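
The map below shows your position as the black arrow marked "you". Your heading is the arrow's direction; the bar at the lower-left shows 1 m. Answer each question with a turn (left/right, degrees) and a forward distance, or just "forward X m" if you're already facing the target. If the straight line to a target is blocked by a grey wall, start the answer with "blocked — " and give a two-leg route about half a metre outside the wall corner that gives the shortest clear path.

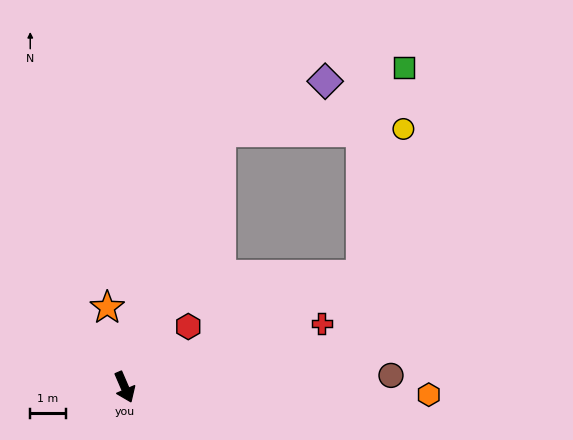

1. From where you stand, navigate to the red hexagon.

turn left 110°, forward 2.5 m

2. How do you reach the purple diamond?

blocked — turn left 136°, forward 7.6 m, then turn right 44°, forward 3.2 m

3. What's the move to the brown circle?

turn left 69°, forward 7.5 m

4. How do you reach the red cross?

turn left 85°, forward 5.8 m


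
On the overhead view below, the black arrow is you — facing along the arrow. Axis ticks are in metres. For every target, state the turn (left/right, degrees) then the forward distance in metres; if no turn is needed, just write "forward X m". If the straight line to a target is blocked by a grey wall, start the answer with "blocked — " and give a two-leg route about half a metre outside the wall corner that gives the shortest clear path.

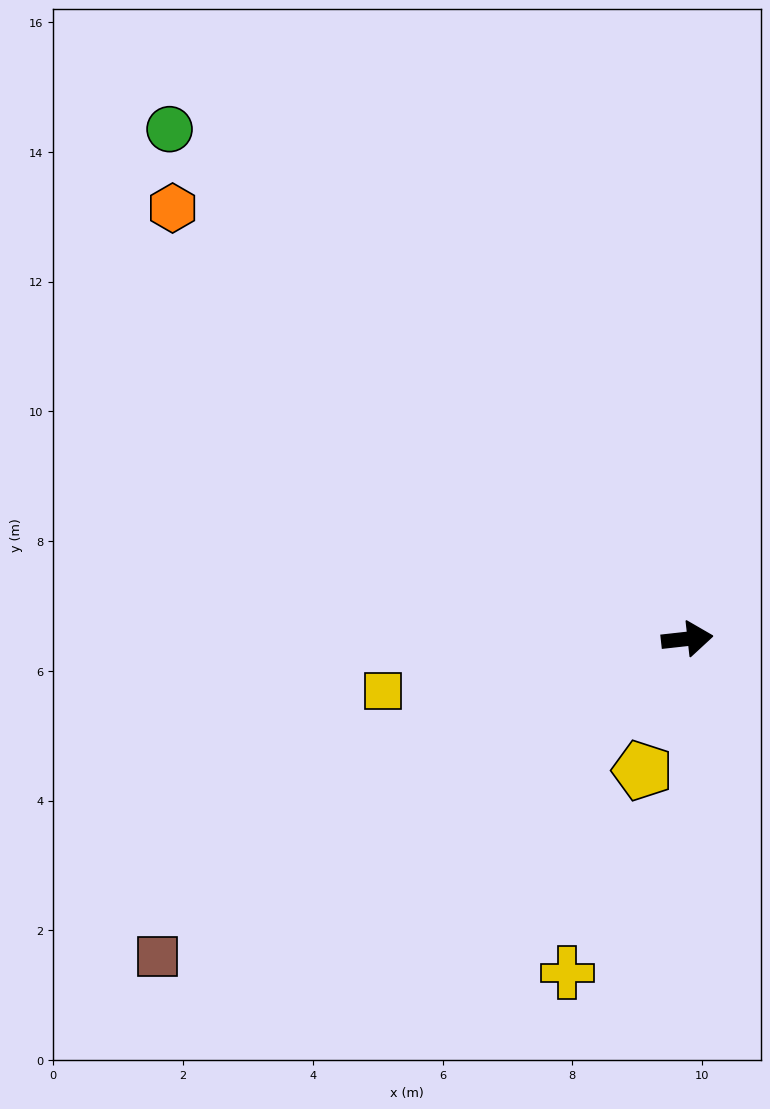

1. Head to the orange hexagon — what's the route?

turn left 134°, forward 10.3 m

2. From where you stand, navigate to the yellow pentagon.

turn right 115°, forward 2.1 m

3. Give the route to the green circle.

turn left 129°, forward 11.2 m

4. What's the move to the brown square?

turn right 155°, forward 9.5 m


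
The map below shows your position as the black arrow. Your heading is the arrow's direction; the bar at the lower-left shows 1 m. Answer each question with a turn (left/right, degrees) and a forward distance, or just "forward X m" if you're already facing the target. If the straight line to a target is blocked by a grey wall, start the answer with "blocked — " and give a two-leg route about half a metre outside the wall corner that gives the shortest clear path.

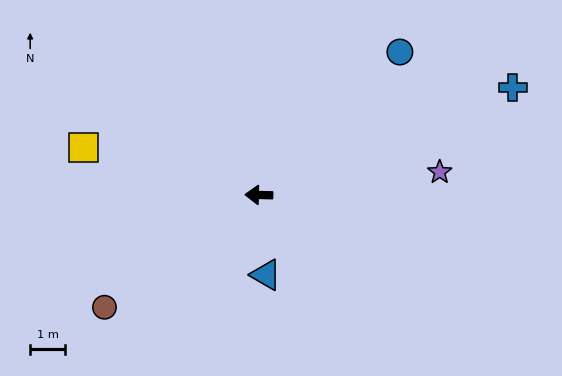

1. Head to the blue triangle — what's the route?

turn left 96°, forward 2.3 m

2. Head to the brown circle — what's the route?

turn left 37°, forward 5.4 m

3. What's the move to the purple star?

turn right 171°, forward 5.2 m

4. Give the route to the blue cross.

turn right 156°, forward 7.9 m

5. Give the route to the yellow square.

turn right 14°, forward 5.2 m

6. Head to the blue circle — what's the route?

turn right 133°, forward 5.7 m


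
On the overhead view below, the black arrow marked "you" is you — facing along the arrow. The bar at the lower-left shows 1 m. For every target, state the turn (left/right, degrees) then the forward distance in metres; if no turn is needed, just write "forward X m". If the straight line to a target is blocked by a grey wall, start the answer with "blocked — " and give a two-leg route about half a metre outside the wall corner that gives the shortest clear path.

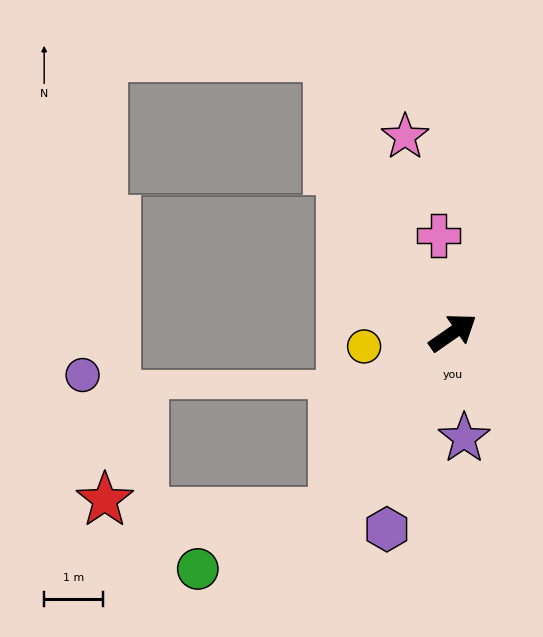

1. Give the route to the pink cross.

turn left 64°, forward 1.7 m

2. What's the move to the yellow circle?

turn left 154°, forward 1.5 m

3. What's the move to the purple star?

turn right 119°, forward 1.8 m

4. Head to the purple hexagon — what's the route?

turn right 143°, forward 3.5 m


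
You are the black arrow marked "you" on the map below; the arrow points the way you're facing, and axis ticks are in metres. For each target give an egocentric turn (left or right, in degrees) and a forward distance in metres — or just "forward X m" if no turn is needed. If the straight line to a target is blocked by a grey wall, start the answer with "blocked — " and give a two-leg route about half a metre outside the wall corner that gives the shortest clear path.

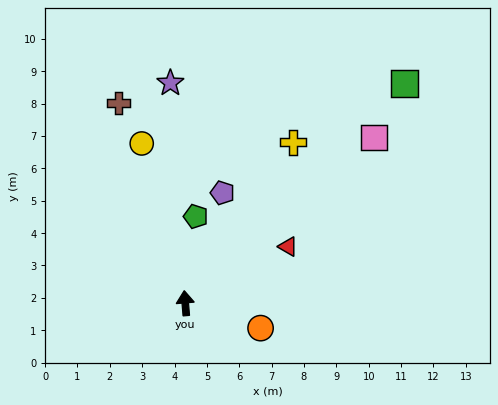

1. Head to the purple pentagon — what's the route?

turn right 23°, forward 3.6 m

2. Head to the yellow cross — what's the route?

turn right 38°, forward 6.0 m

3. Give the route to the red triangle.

turn right 66°, forward 3.6 m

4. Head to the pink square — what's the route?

turn right 53°, forward 7.8 m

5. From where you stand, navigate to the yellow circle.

turn left 11°, forward 5.1 m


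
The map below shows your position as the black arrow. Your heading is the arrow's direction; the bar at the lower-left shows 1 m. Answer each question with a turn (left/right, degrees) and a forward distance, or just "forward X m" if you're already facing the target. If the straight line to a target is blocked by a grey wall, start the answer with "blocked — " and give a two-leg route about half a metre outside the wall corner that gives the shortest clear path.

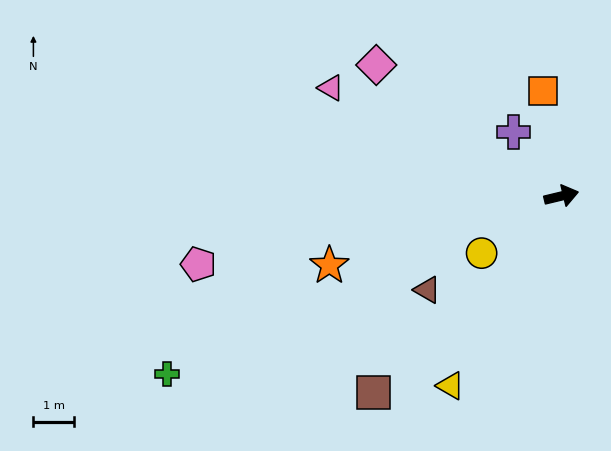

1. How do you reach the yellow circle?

turn right 158°, forward 2.4 m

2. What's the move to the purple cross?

turn left 113°, forward 2.0 m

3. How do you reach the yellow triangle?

turn right 134°, forward 5.4 m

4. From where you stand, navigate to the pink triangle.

turn left 141°, forward 6.3 m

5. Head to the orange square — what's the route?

turn left 86°, forward 2.6 m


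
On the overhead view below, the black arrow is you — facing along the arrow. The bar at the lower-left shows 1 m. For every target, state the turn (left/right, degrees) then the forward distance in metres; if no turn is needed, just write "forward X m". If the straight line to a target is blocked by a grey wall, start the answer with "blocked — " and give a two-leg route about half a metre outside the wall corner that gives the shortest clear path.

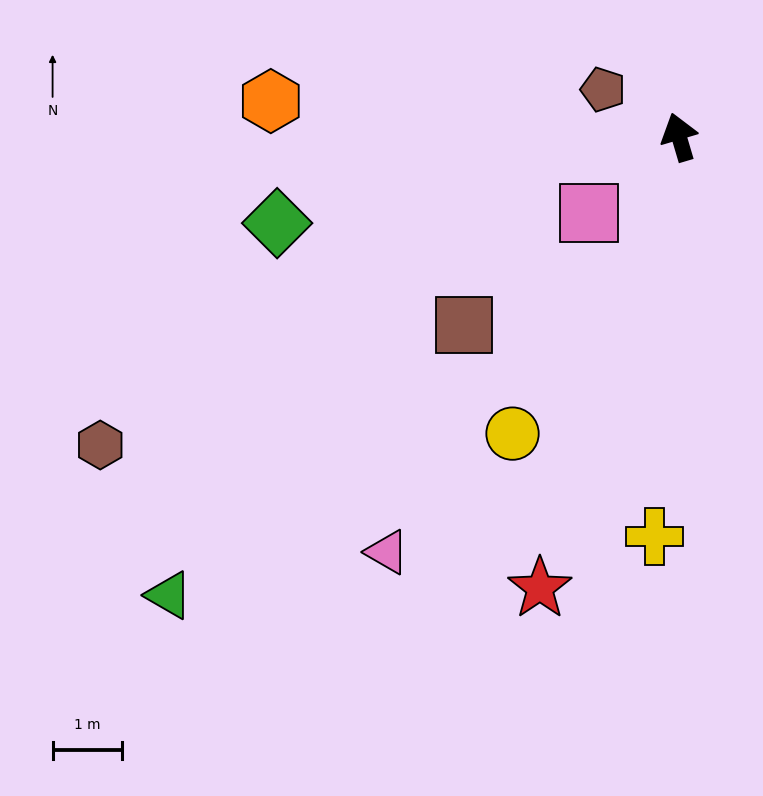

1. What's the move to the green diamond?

turn left 86°, forward 5.9 m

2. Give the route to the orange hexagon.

turn left 69°, forward 5.9 m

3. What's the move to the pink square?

turn left 114°, forward 1.7 m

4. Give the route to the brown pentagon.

turn left 42°, forward 1.3 m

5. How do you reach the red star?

turn left 146°, forward 6.8 m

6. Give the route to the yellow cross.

turn left 160°, forward 5.8 m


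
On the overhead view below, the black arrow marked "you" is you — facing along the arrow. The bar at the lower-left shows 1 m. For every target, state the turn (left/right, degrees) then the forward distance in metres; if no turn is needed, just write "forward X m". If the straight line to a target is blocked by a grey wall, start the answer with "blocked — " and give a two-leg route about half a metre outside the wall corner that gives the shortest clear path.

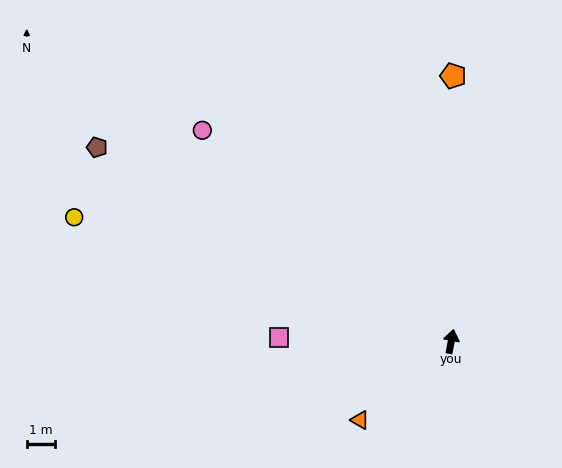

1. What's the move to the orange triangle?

turn left 142°, forward 4.3 m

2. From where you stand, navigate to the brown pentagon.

turn left 72°, forward 14.3 m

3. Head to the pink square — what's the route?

turn left 100°, forward 6.1 m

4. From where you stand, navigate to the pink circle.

turn left 61°, forward 11.6 m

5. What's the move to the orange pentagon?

turn left 10°, forward 9.4 m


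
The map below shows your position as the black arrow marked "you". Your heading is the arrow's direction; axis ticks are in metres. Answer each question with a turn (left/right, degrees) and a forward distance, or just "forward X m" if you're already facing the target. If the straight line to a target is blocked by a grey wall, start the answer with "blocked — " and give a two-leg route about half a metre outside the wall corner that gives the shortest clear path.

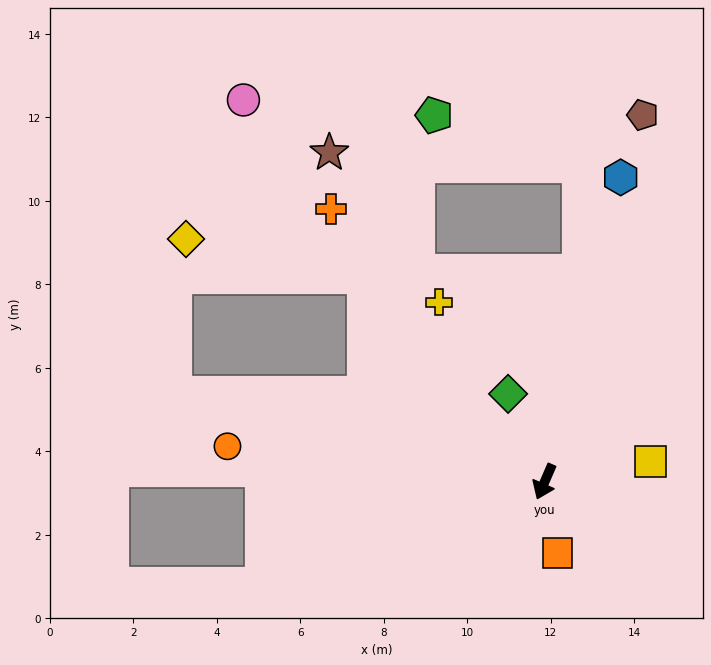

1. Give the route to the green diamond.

turn right 134°, forward 2.3 m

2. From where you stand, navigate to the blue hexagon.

turn right 171°, forward 7.5 m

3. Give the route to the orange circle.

turn right 73°, forward 7.6 m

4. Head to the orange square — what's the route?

turn left 34°, forward 1.7 m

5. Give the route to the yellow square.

turn left 124°, forward 2.6 m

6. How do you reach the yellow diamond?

blocked — turn right 115°, forward 6.5 m, then turn left 37°, forward 4.4 m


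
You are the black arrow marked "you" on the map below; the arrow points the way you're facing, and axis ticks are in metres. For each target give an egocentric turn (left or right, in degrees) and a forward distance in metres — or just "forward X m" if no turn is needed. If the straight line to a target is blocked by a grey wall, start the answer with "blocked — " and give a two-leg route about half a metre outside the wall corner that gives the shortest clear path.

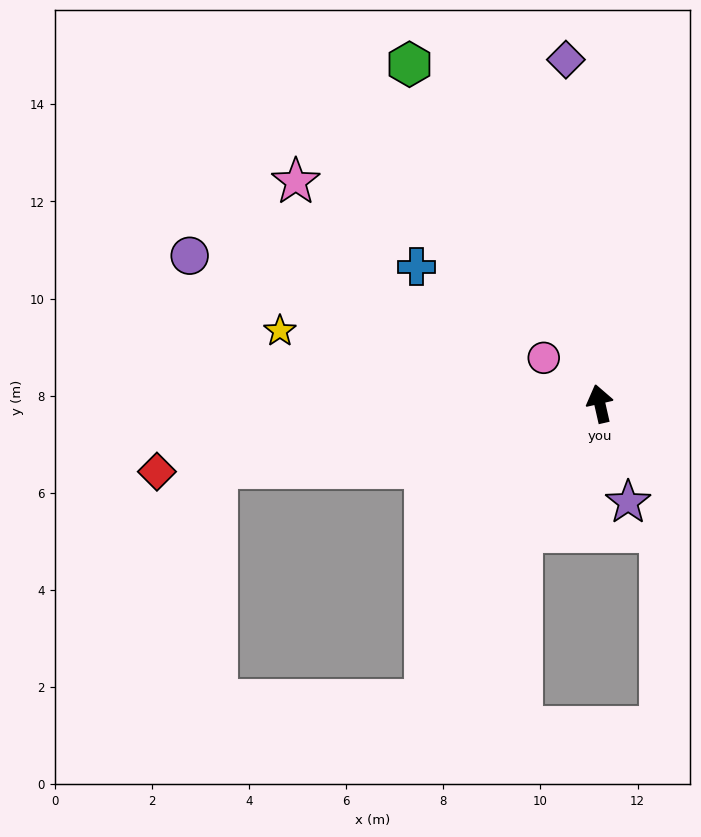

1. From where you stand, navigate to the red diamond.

turn left 86°, forward 9.2 m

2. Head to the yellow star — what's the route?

turn left 64°, forward 6.8 m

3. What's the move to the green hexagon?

turn left 16°, forward 8.0 m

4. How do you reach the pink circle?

turn left 38°, forward 1.5 m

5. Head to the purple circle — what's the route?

turn left 57°, forward 9.0 m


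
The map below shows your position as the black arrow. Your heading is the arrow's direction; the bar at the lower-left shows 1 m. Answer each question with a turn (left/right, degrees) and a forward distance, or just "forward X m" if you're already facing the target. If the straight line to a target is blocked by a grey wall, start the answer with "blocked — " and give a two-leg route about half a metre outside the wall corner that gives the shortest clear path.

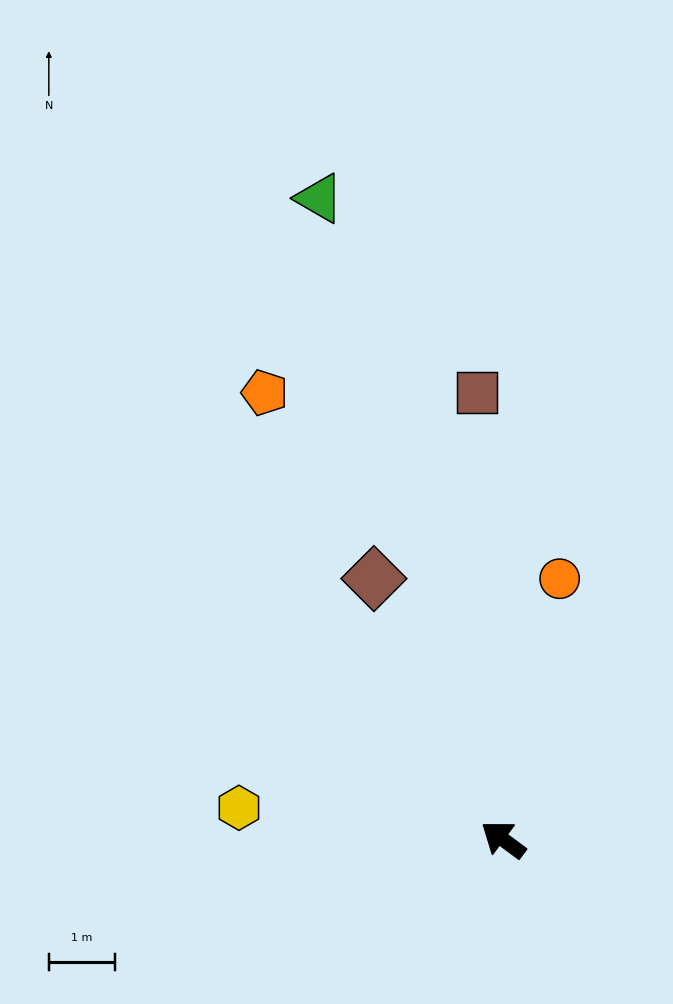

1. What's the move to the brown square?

turn right 50°, forward 6.7 m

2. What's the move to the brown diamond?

turn right 27°, forward 4.4 m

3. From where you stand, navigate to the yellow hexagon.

turn left 30°, forward 4.0 m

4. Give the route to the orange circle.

turn right 66°, forward 4.0 m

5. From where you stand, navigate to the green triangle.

turn right 37°, forward 10.0 m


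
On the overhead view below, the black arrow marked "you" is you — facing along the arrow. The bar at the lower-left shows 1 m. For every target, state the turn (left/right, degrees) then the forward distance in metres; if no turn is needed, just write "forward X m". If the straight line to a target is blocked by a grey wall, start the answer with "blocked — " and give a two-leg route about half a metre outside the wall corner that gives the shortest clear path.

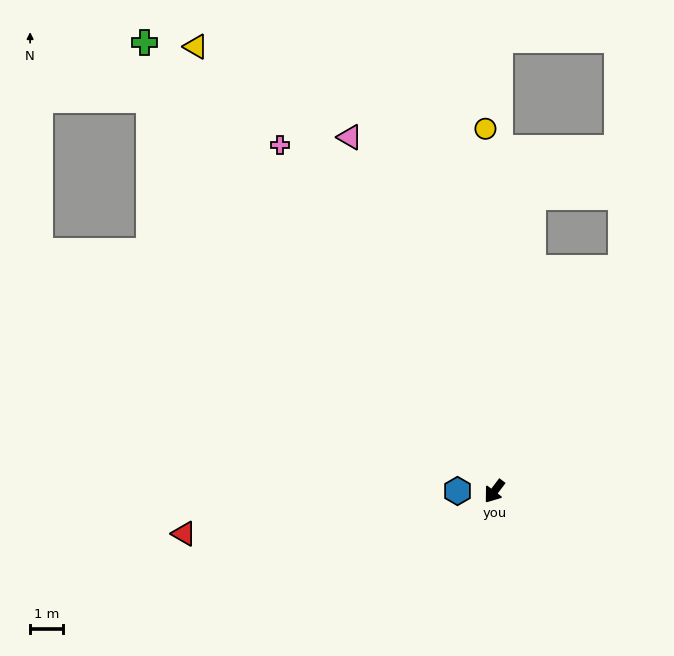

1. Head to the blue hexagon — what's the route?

turn right 53°, forward 1.1 m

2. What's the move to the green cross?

turn right 105°, forward 17.4 m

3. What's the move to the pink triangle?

turn right 121°, forward 11.7 m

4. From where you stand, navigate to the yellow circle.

turn right 141°, forward 11.1 m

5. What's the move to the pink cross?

turn right 111°, forward 12.5 m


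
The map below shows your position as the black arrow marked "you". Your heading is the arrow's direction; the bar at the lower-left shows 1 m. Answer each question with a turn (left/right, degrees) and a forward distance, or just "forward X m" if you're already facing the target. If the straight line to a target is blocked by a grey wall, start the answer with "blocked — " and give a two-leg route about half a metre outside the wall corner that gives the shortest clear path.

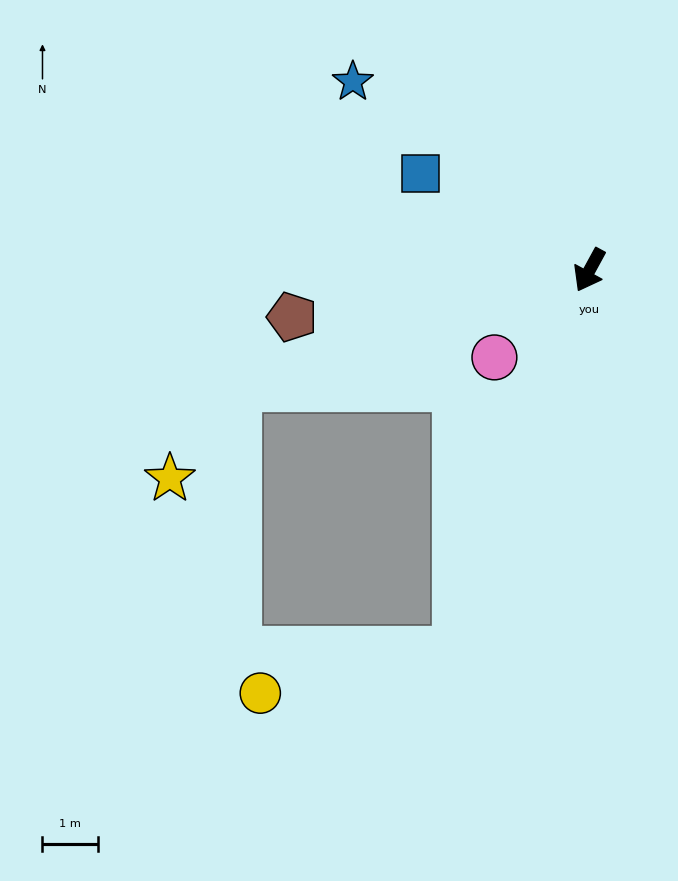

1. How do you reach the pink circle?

turn right 19°, forward 2.3 m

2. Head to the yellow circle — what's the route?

blocked — turn left 9°, forward 7.2 m, then turn right 58°, forward 3.6 m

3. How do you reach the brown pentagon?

turn right 52°, forward 5.4 m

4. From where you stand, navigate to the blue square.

turn right 91°, forward 3.5 m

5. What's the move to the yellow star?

blocked — turn right 43°, forward 6.6 m, then turn left 34°, forward 2.0 m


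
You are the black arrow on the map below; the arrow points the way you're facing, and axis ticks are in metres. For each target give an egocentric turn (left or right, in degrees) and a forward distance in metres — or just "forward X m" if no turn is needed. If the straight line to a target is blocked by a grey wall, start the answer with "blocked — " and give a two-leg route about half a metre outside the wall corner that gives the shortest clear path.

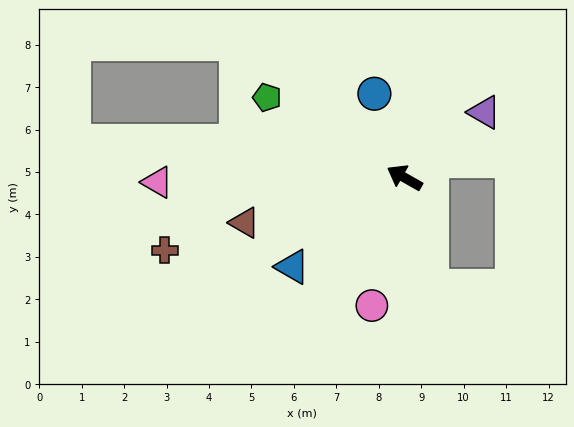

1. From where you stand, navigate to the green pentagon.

forward 3.7 m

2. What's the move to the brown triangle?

turn left 45°, forward 3.9 m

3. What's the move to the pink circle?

turn left 105°, forward 3.1 m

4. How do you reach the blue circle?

turn right 41°, forward 2.1 m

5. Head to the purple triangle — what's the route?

turn right 111°, forward 2.4 m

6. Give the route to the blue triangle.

turn left 68°, forward 3.4 m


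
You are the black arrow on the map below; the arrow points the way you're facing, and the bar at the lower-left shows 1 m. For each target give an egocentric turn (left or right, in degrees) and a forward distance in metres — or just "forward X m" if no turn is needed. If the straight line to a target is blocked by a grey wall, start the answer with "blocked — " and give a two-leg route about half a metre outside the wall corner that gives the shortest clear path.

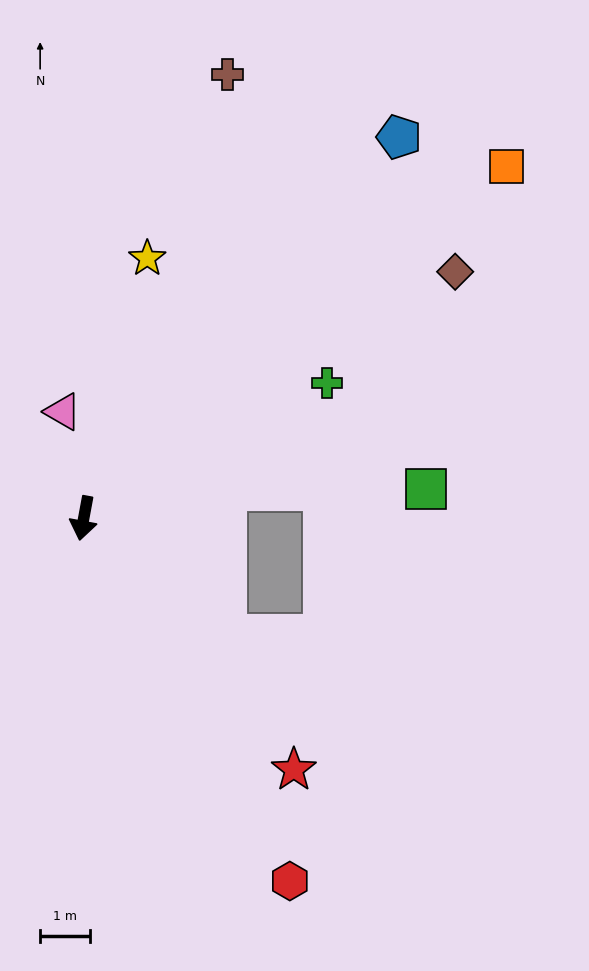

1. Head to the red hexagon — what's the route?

turn left 40°, forward 8.3 m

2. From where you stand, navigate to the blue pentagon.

turn left 151°, forward 9.8 m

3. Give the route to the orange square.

turn left 140°, forward 10.9 m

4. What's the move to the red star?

turn left 50°, forward 6.5 m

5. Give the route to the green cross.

turn left 130°, forward 5.5 m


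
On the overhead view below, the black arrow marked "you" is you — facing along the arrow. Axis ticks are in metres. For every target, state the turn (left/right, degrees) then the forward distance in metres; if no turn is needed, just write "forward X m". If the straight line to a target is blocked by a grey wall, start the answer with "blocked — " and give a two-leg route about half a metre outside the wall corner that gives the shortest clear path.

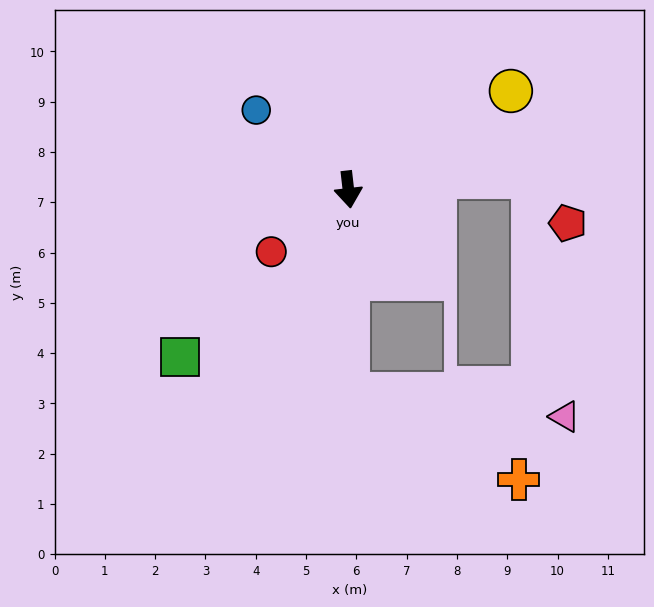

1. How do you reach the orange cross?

blocked — turn right 6°, forward 4.1 m, then turn left 63°, forward 3.8 m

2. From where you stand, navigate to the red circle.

turn right 58°, forward 2.0 m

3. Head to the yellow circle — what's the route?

turn left 115°, forward 3.8 m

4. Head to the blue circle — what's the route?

turn right 137°, forward 2.4 m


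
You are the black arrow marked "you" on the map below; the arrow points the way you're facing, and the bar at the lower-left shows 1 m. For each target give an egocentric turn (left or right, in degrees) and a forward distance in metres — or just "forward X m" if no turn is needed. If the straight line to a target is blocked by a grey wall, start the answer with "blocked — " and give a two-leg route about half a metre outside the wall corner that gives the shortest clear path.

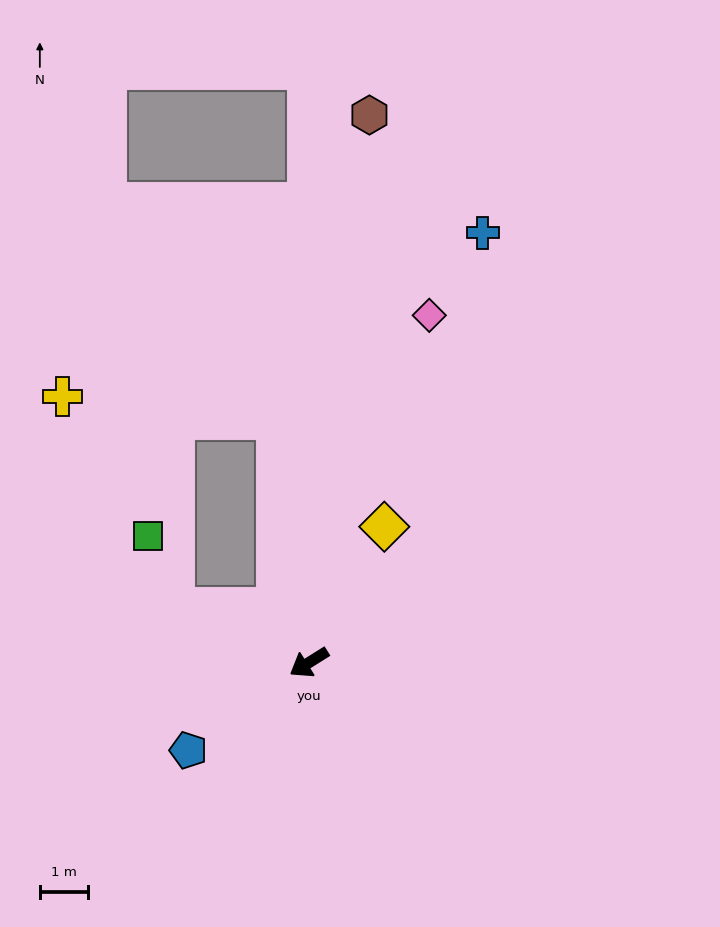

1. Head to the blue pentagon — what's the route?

turn left 4°, forward 3.1 m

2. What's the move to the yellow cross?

blocked — turn right 114°, forward 5.0 m, then turn left 76°, forward 4.4 m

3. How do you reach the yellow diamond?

turn right 151°, forward 3.2 m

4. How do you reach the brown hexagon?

turn right 128°, forward 11.3 m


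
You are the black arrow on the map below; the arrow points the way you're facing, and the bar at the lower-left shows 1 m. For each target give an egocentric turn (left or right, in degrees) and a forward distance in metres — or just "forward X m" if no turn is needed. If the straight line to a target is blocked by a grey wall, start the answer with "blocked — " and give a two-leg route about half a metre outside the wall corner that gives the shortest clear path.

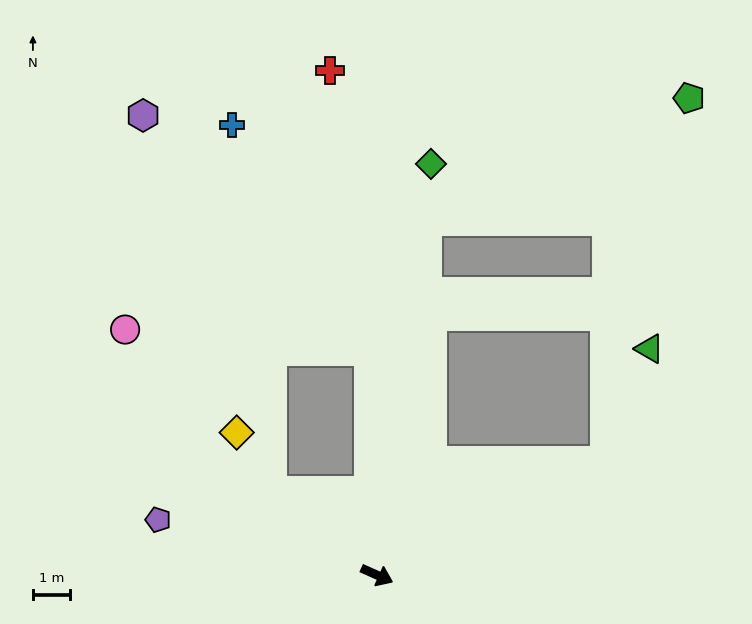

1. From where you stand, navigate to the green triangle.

blocked — turn left 50°, forward 6.9 m, then turn left 43°, forward 3.2 m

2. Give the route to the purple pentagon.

turn right 170°, forward 6.0 m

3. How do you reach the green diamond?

turn left 107°, forward 11.1 m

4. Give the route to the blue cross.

blocked — turn left 116°, forward 6.0 m, then turn left 29°, forward 7.1 m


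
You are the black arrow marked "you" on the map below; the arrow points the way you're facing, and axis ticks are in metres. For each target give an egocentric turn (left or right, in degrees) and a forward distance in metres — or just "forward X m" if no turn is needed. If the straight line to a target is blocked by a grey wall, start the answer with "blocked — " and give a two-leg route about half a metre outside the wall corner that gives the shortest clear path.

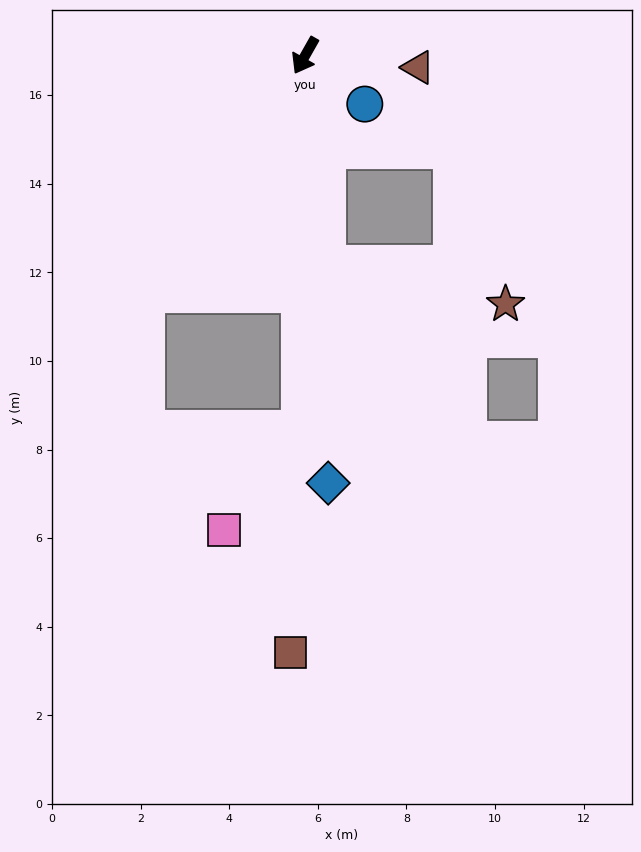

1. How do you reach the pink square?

blocked — turn left 29°, forward 8.4 m, then turn right 36°, forward 2.9 m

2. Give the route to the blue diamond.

turn left 33°, forward 9.7 m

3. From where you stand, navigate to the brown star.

blocked — turn left 36°, forward 4.7 m, then turn left 71°, forward 4.1 m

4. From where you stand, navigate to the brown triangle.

turn left 114°, forward 2.6 m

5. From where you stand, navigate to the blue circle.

turn left 80°, forward 1.7 m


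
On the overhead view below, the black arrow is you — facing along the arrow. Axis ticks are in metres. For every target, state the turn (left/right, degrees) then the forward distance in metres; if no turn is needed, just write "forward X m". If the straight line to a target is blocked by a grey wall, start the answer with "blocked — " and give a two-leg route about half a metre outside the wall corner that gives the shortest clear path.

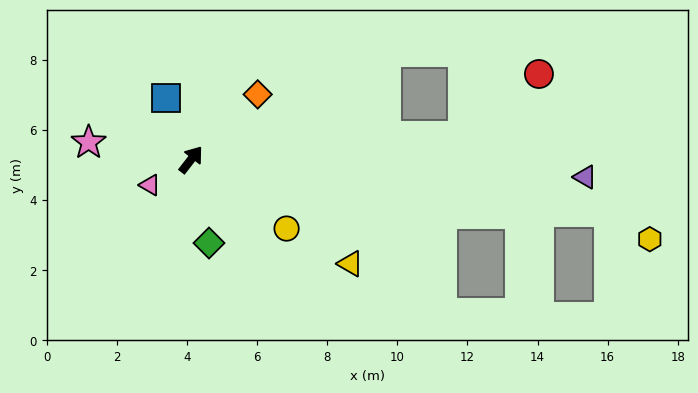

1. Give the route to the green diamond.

turn right 130°, forward 2.4 m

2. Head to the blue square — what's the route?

turn left 60°, forward 1.9 m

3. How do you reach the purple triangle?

turn right 55°, forward 11.3 m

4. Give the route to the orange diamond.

turn right 8°, forward 2.7 m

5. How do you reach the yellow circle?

turn right 88°, forward 3.4 m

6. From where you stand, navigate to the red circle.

blocked — turn right 47°, forward 7.8 m, then turn left 34°, forward 2.8 m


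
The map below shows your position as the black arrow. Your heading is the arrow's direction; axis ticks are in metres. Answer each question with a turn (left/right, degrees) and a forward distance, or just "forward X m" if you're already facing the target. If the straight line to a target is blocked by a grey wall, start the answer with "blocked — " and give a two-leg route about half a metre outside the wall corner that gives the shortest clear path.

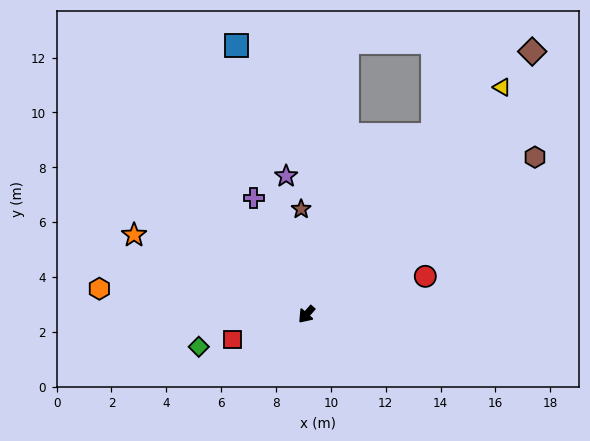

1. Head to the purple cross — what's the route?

turn right 114°, forward 4.7 m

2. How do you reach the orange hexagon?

turn right 56°, forward 7.6 m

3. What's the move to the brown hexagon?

turn left 166°, forward 10.1 m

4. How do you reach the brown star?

turn right 136°, forward 3.8 m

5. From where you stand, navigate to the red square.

turn right 30°, forward 2.8 m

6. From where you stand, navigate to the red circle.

turn left 149°, forward 4.6 m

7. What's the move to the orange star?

turn right 73°, forward 6.9 m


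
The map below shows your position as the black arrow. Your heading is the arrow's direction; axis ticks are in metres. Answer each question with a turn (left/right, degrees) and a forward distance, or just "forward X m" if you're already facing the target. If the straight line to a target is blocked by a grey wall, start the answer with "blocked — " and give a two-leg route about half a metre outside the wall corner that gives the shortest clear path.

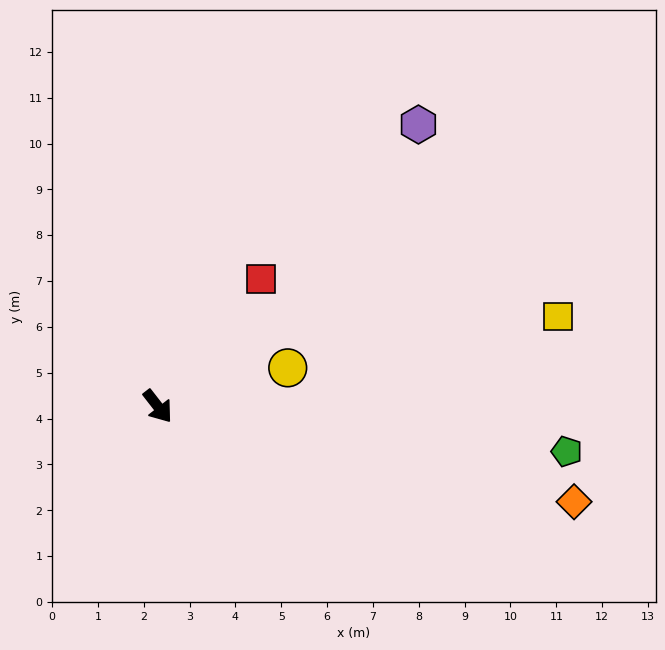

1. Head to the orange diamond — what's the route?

turn left 39°, forward 9.3 m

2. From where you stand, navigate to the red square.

turn left 103°, forward 3.6 m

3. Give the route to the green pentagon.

turn left 46°, forward 9.0 m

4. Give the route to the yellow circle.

turn left 69°, forward 3.0 m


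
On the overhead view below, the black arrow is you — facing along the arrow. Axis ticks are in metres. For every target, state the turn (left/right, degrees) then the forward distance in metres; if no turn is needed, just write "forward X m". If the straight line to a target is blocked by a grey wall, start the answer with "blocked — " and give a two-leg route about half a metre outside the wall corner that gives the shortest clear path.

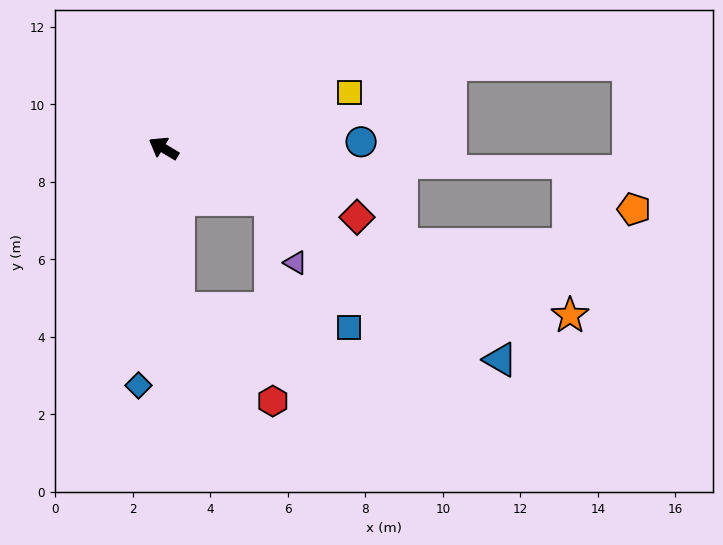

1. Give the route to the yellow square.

turn right 132°, forward 5.0 m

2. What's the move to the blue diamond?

turn left 115°, forward 6.2 m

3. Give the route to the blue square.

blocked — turn left 126°, forward 4.1 m, then turn left 78°, forward 4.4 m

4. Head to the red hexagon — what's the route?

blocked — turn left 126°, forward 4.1 m, then turn left 40°, forward 3.4 m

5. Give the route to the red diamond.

turn right 169°, forward 5.3 m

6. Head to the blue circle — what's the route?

turn right 147°, forward 5.1 m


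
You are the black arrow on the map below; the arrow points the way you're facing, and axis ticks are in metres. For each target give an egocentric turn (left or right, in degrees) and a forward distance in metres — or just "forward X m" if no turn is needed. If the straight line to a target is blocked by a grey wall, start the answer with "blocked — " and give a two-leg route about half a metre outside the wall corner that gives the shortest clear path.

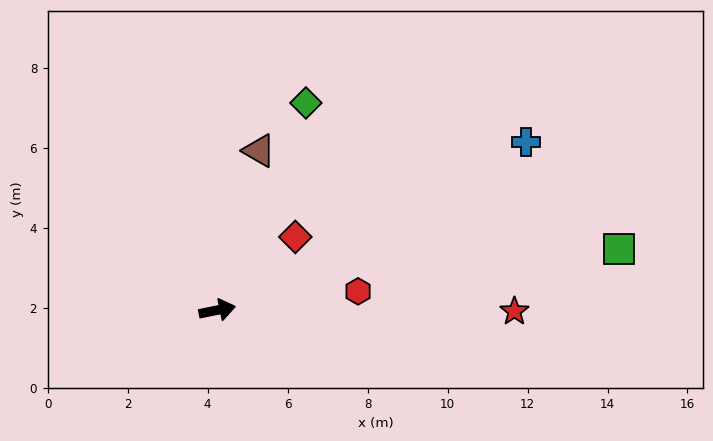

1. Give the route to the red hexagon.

turn right 4°, forward 3.6 m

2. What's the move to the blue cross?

turn left 17°, forward 8.8 m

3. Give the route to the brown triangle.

turn left 64°, forward 4.1 m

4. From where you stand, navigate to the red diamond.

turn left 32°, forward 2.7 m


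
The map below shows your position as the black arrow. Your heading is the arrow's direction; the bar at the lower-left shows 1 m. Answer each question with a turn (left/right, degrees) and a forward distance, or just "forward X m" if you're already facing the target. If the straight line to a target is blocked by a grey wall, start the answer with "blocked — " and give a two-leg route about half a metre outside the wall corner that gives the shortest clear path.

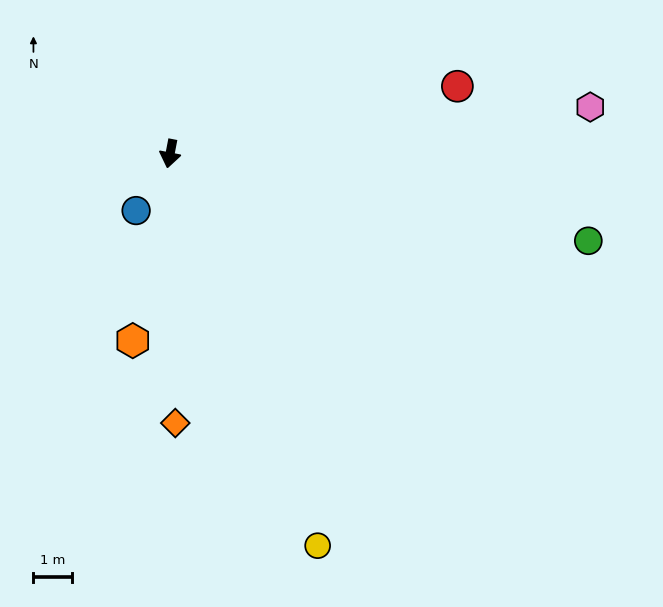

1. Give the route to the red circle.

turn left 114°, forward 7.7 m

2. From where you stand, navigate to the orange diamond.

turn left 12°, forward 7.0 m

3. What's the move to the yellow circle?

turn left 31°, forward 10.9 m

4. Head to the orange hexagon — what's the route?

forward 5.0 m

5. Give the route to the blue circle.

turn right 20°, forward 1.7 m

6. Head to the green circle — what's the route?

turn left 89°, forward 11.2 m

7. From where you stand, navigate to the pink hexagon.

turn left 107°, forward 11.0 m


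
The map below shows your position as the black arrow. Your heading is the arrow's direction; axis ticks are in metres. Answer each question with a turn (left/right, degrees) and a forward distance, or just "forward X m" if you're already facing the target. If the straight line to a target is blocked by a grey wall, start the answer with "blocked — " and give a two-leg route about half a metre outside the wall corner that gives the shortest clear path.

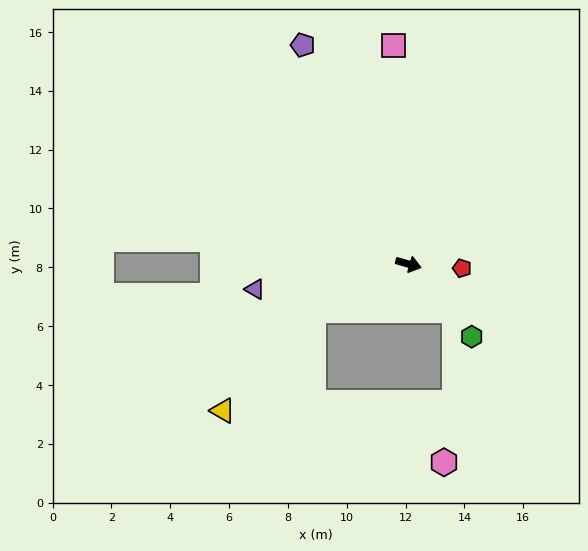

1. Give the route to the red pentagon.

turn left 11°, forward 1.8 m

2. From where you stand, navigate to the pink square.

turn left 110°, forward 7.4 m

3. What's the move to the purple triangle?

turn right 155°, forward 5.3 m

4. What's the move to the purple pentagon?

turn left 132°, forward 8.3 m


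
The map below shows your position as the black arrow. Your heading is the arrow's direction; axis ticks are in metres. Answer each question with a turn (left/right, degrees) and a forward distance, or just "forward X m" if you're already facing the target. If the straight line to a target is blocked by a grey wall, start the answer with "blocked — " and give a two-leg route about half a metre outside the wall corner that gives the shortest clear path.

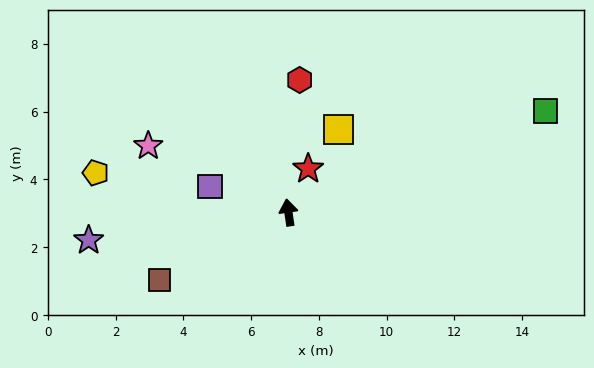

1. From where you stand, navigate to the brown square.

turn left 109°, forward 4.3 m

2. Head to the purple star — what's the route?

turn left 90°, forward 6.0 m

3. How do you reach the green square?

turn right 77°, forward 8.2 m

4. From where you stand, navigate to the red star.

turn right 33°, forward 1.4 m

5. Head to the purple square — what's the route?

turn left 63°, forward 2.4 m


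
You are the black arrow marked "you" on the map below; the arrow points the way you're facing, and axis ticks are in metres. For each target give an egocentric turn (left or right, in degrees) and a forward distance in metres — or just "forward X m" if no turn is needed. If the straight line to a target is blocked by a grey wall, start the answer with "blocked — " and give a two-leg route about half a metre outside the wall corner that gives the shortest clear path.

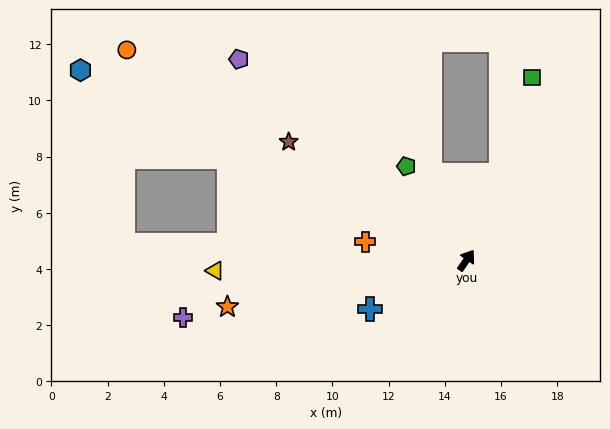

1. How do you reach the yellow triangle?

turn left 127°, forward 8.9 m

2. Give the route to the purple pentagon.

turn left 83°, forward 10.8 m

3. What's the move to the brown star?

turn left 91°, forward 7.6 m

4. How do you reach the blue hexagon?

turn left 98°, forward 15.3 m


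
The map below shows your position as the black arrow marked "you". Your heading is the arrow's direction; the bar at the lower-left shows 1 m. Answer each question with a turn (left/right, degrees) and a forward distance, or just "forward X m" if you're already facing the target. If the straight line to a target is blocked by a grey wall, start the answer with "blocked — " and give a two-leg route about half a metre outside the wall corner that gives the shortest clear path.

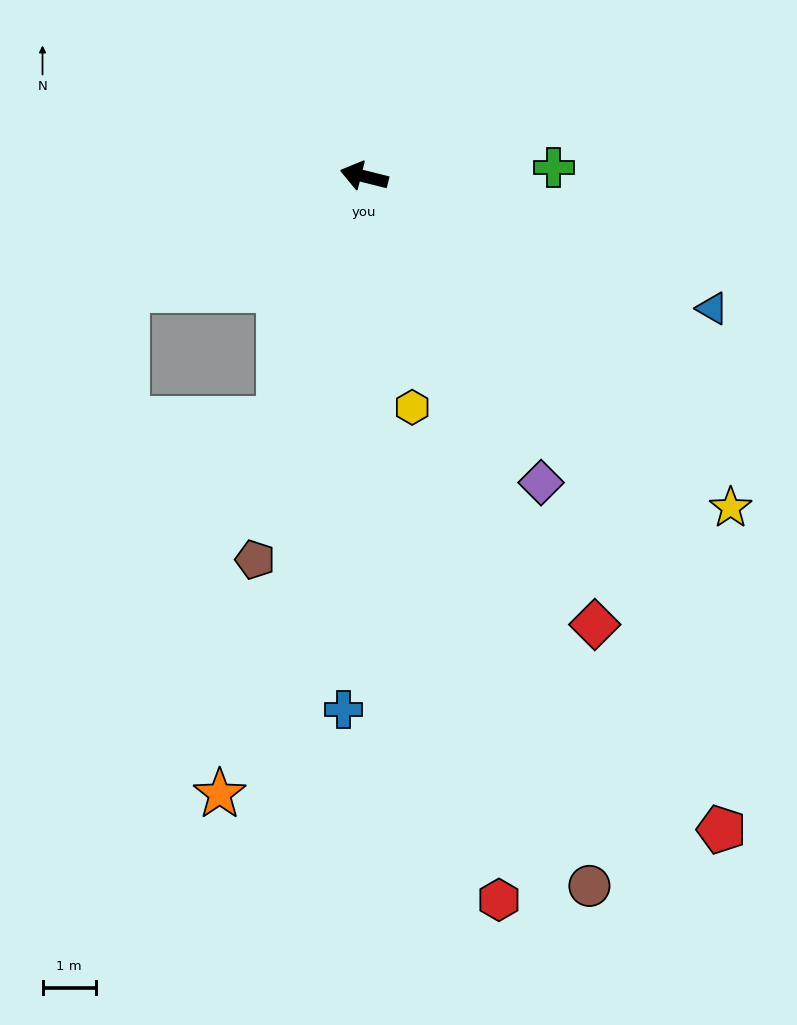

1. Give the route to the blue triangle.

turn left 173°, forward 7.0 m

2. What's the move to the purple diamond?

turn left 134°, forward 6.6 m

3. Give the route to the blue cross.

turn left 102°, forward 10.0 m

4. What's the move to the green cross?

turn right 163°, forward 3.6 m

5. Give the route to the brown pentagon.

turn left 88°, forward 7.5 m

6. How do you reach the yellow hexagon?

turn left 116°, forward 4.4 m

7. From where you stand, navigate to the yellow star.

turn left 152°, forward 9.3 m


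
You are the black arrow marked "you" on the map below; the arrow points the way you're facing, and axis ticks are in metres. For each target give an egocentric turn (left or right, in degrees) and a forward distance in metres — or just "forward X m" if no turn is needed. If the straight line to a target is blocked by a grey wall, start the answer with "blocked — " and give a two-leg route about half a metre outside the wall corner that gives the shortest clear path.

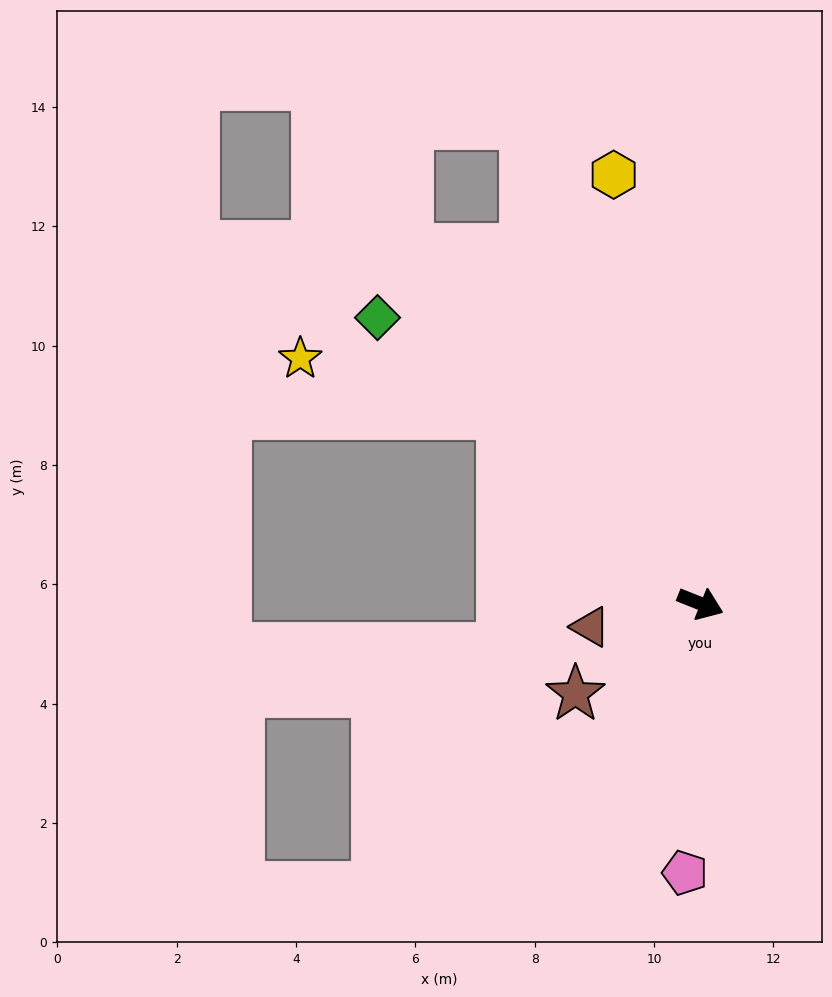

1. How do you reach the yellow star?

blocked — turn left 158°, forward 4.6 m, then turn left 28°, forward 3.5 m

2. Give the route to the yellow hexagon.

turn left 123°, forward 7.3 m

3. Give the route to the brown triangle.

turn right 146°, forward 1.9 m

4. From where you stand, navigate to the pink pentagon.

turn right 72°, forward 4.5 m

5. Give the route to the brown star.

turn right 122°, forward 2.6 m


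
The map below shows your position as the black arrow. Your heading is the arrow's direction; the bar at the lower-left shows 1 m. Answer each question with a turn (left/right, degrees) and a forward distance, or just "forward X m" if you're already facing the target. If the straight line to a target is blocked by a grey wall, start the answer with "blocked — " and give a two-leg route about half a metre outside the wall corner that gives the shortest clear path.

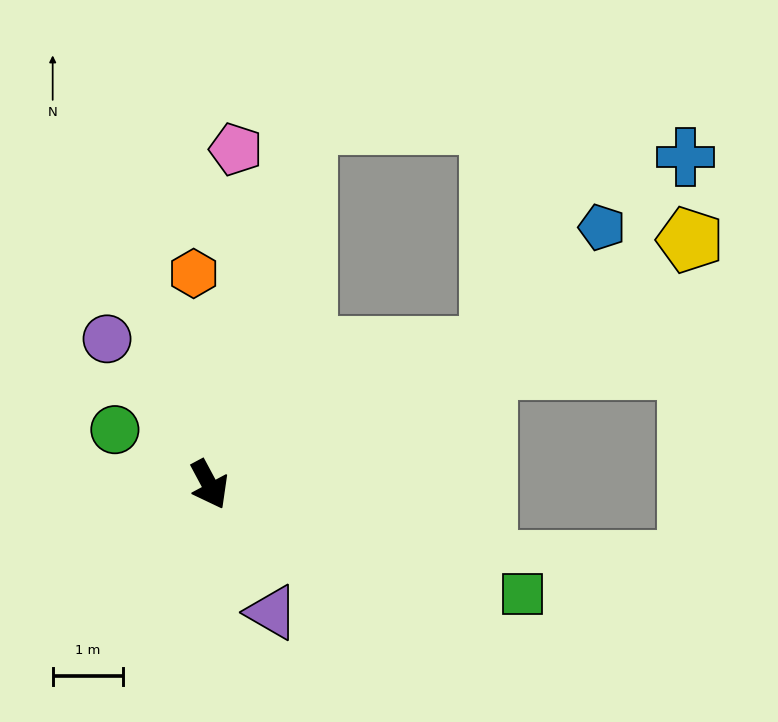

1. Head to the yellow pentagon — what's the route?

turn left 89°, forward 7.7 m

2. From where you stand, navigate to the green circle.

turn right 148°, forward 1.6 m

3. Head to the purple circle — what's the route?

turn right 173°, forward 2.5 m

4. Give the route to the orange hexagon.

turn left 156°, forward 3.0 m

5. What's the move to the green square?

turn left 43°, forward 4.7 m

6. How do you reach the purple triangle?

turn right 2°, forward 2.0 m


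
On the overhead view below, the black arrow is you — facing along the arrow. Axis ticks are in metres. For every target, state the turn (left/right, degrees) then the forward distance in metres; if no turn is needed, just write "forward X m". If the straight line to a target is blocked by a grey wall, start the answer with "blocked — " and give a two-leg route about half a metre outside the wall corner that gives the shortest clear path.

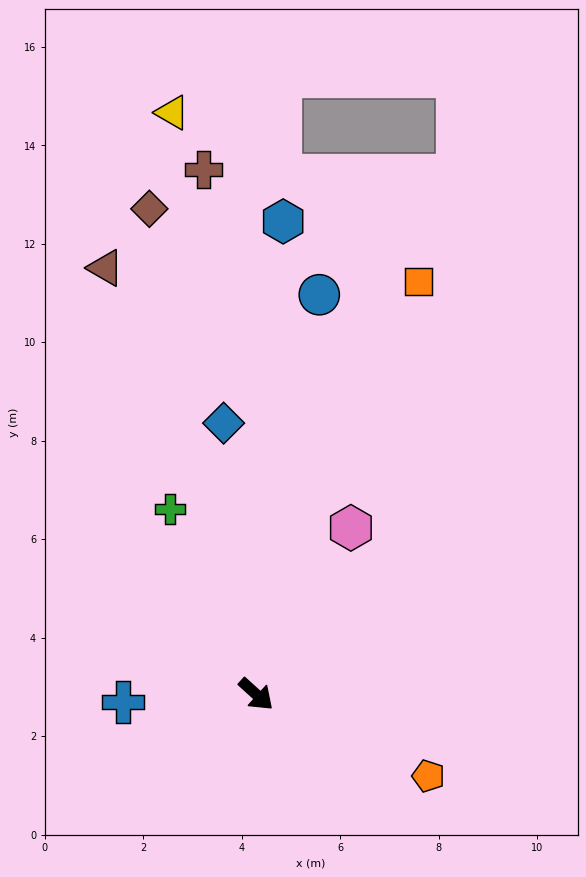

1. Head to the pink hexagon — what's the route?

turn left 103°, forward 3.9 m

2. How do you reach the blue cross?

turn right 134°, forward 2.7 m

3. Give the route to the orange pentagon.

turn left 17°, forward 3.9 m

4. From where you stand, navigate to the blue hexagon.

turn left 129°, forward 9.6 m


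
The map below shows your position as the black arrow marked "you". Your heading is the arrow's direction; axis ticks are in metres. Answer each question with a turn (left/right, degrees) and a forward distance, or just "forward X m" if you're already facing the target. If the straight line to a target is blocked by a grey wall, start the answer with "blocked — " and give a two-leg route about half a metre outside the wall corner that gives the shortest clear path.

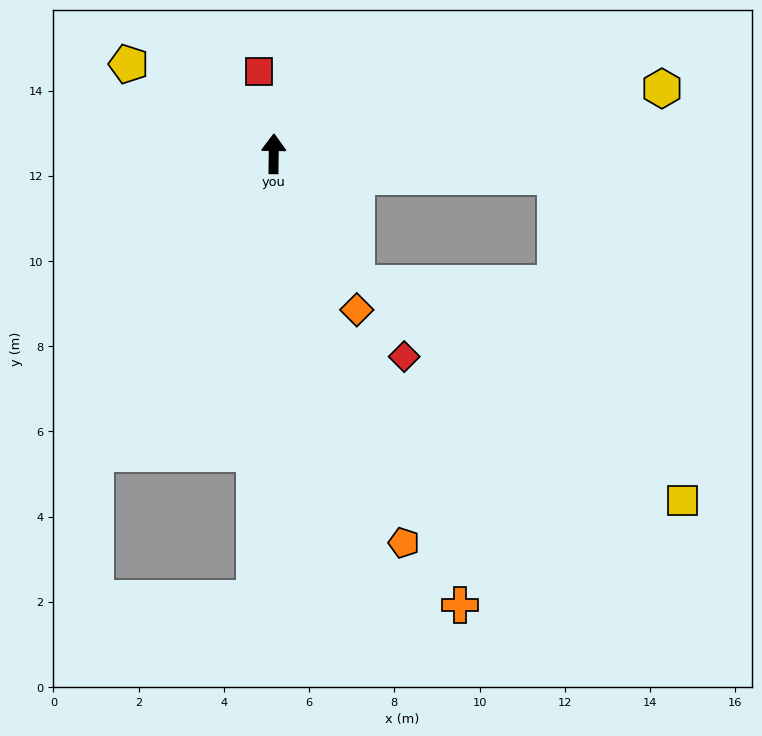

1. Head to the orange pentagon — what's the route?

turn right 161°, forward 9.6 m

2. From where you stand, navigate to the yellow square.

blocked — turn right 94°, forward 6.6 m, then turn right 64°, forward 8.2 m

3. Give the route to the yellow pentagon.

turn left 59°, forward 4.0 m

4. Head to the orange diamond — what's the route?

turn right 151°, forward 4.1 m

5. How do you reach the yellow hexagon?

turn right 80°, forward 9.2 m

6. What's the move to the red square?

turn left 11°, forward 2.0 m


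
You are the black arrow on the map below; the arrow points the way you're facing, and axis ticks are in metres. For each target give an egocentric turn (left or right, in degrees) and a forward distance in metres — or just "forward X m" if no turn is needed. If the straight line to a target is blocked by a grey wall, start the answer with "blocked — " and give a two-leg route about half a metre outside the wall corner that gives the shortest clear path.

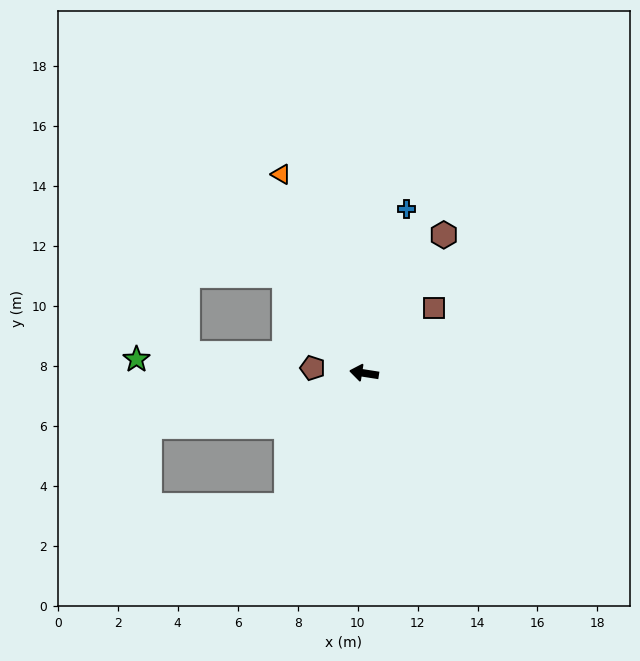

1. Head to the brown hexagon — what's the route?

turn right 111°, forward 5.3 m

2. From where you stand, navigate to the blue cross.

turn right 96°, forward 5.7 m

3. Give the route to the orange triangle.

turn right 58°, forward 7.2 m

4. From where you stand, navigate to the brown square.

turn right 128°, forward 3.2 m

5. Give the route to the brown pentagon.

turn left 3°, forward 1.7 m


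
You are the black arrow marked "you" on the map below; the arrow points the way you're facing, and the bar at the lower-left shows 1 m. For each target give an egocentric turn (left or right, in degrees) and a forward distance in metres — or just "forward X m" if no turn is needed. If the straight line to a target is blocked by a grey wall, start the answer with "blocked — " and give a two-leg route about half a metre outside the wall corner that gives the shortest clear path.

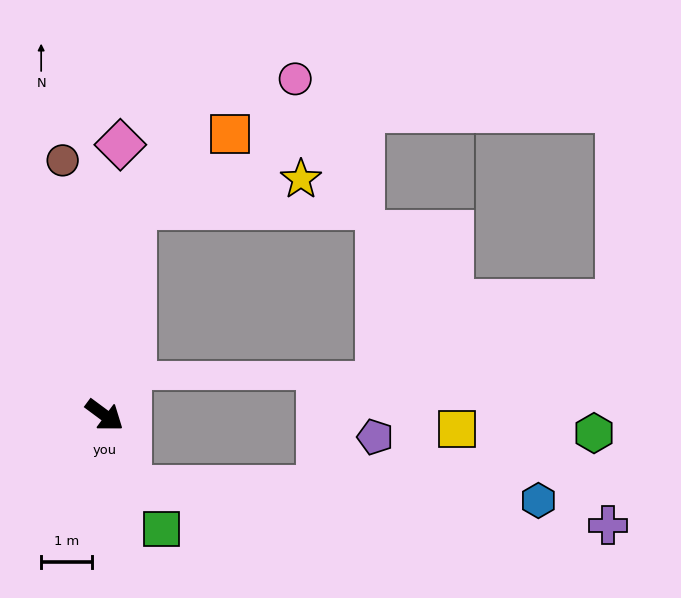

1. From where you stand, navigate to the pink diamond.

turn left 123°, forward 5.3 m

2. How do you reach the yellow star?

blocked — turn left 118°, forward 4.1 m, then turn right 72°, forward 3.3 m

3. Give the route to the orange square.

blocked — turn left 118°, forward 4.1 m, then turn right 44°, forward 2.4 m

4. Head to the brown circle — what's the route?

turn left 136°, forward 5.0 m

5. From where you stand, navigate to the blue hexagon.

blocked — turn right 34°, forward 1.5 m, then turn left 69°, forward 8.0 m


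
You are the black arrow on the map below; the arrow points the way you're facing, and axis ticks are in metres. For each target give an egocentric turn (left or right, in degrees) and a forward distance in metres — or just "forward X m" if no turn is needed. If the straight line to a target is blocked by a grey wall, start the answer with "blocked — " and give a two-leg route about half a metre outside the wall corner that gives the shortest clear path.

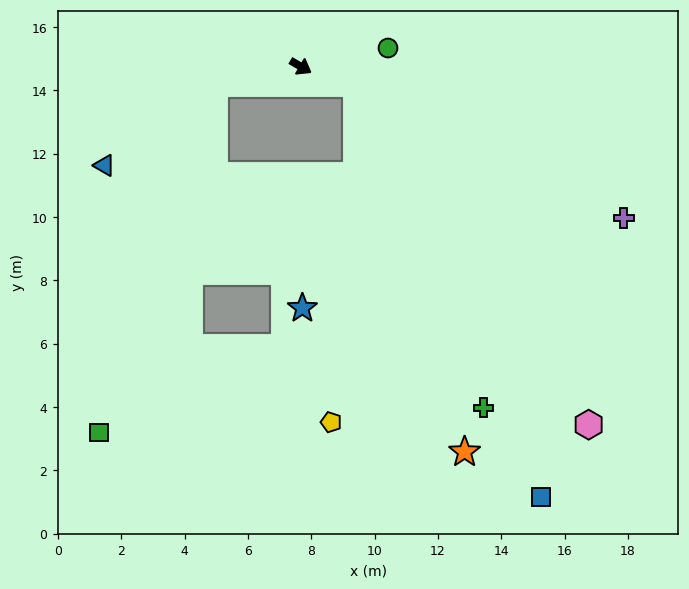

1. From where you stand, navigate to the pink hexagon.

blocked — turn left 13°, forward 1.8 m, then turn right 38°, forward 13.0 m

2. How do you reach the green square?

blocked — turn right 138°, forward 2.8 m, then turn left 60°, forward 11.6 m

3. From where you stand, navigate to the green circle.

turn left 42°, forward 2.8 m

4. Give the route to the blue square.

blocked — turn left 13°, forward 1.8 m, then turn right 49°, forward 14.3 m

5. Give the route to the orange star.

blocked — turn left 13°, forward 1.8 m, then turn right 56°, forward 12.1 m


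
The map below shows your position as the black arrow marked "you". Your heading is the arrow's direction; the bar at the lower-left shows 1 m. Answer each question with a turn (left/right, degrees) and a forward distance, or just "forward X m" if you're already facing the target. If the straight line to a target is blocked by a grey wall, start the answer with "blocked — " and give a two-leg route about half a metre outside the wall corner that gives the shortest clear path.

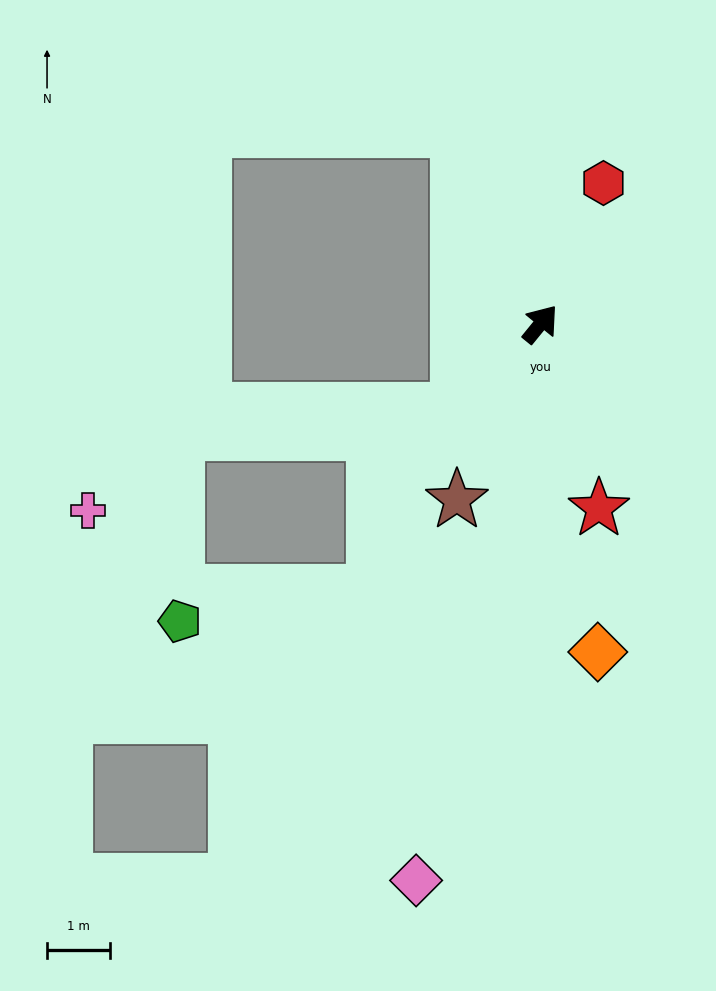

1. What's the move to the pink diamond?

turn right 153°, forward 9.1 m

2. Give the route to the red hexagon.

turn left 15°, forward 2.5 m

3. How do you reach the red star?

turn right 123°, forward 3.1 m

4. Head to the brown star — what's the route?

turn right 166°, forward 3.1 m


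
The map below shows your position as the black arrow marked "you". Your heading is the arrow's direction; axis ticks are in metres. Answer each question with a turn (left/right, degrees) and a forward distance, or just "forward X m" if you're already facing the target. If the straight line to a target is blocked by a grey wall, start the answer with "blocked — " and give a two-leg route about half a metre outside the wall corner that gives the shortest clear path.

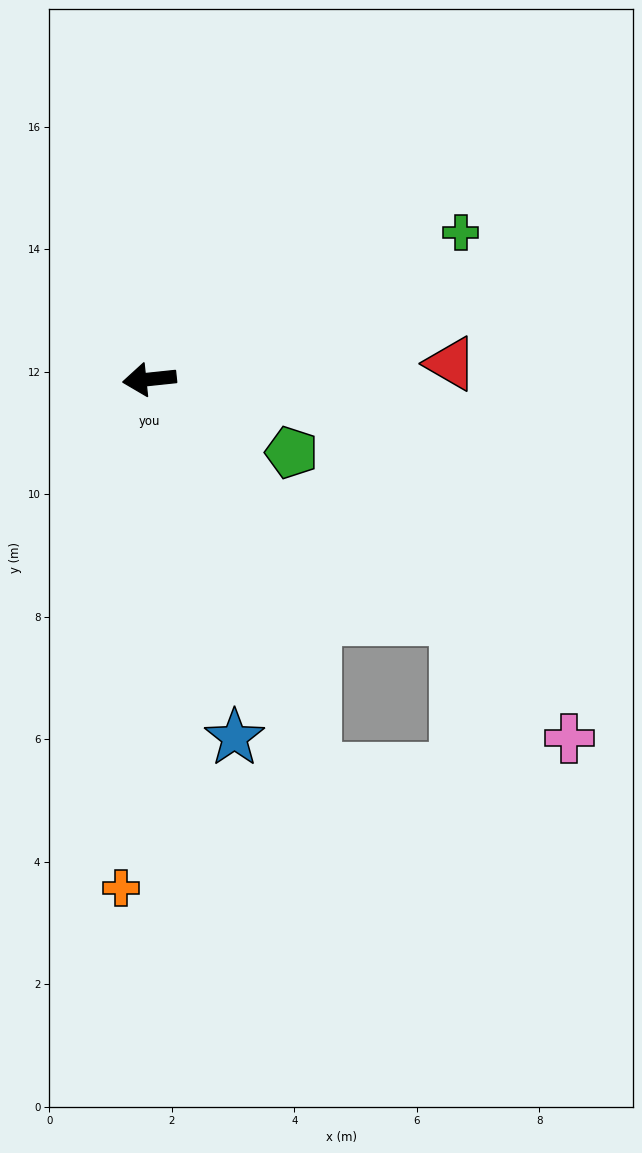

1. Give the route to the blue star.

turn left 97°, forward 6.0 m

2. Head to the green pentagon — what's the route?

turn left 147°, forward 2.6 m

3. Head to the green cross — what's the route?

turn right 161°, forward 5.6 m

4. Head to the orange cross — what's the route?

turn left 81°, forward 8.3 m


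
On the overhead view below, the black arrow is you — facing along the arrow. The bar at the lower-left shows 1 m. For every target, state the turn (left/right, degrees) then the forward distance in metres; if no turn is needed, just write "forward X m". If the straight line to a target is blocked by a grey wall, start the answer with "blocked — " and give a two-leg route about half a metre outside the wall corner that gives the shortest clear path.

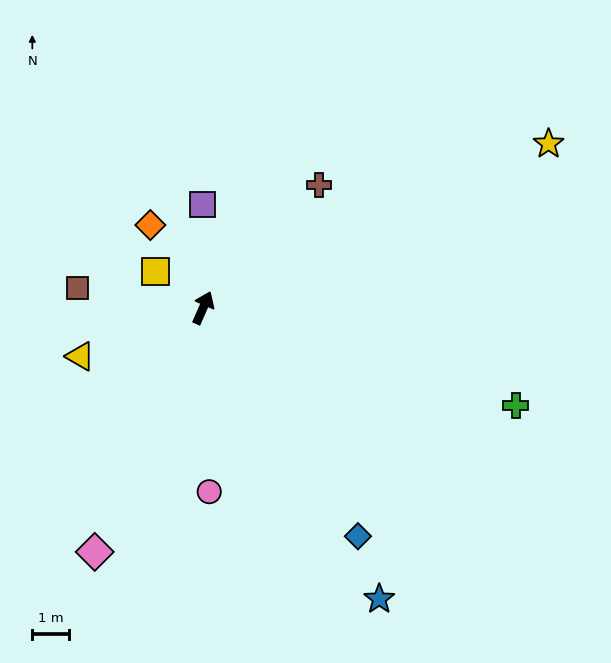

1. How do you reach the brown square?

turn left 105°, forward 3.5 m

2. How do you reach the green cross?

turn right 84°, forward 9.0 m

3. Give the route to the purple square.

turn left 24°, forward 2.9 m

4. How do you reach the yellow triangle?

turn left 135°, forward 3.6 m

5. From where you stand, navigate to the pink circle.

turn right 154°, forward 5.1 m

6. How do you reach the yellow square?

turn left 77°, forward 1.7 m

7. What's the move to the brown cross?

turn right 20°, forward 4.7 m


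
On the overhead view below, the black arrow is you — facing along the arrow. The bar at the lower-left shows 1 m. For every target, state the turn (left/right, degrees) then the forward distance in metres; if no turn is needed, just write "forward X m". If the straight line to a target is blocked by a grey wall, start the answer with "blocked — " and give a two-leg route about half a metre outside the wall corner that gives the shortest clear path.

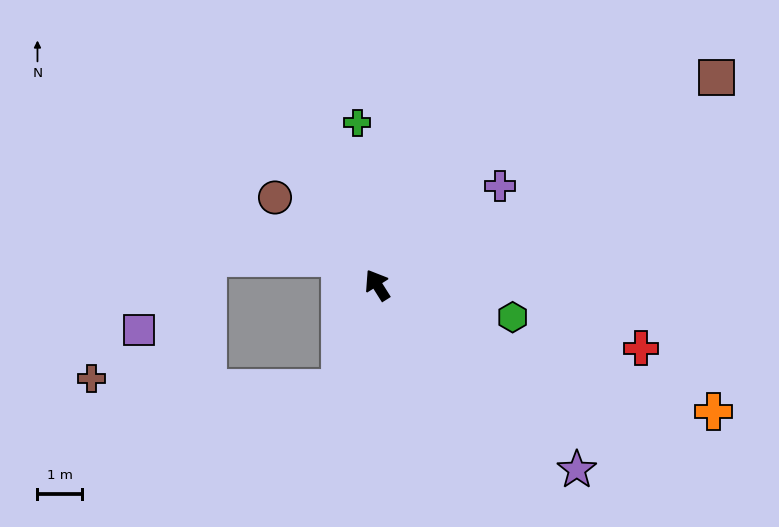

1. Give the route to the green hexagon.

turn right 136°, forward 3.1 m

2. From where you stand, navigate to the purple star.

turn right 165°, forward 6.1 m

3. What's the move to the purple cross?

turn right 83°, forward 3.6 m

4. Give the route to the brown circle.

turn left 17°, forward 3.0 m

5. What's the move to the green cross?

turn right 25°, forward 3.7 m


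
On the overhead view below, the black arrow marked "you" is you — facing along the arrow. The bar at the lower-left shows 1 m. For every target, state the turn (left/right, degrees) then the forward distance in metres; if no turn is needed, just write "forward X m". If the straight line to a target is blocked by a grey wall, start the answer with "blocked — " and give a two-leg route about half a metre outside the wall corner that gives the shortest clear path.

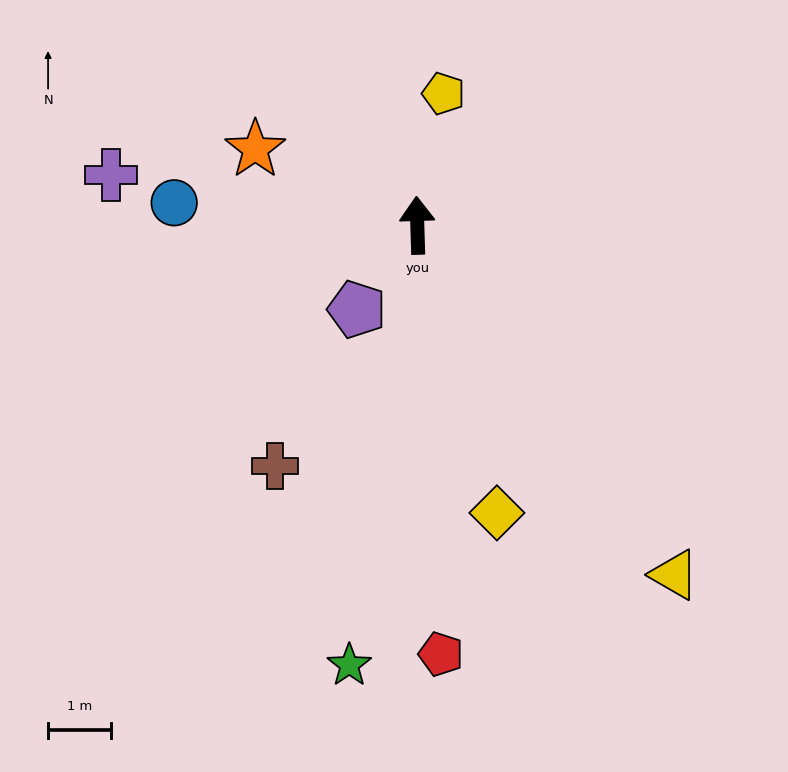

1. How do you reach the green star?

turn left 169°, forward 7.1 m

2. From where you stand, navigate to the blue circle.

turn left 83°, forward 3.9 m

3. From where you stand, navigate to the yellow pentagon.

turn right 13°, forward 2.1 m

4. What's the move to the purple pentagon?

turn left 143°, forward 1.7 m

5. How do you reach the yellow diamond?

turn right 166°, forward 4.8 m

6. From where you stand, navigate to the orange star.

turn left 63°, forward 2.9 m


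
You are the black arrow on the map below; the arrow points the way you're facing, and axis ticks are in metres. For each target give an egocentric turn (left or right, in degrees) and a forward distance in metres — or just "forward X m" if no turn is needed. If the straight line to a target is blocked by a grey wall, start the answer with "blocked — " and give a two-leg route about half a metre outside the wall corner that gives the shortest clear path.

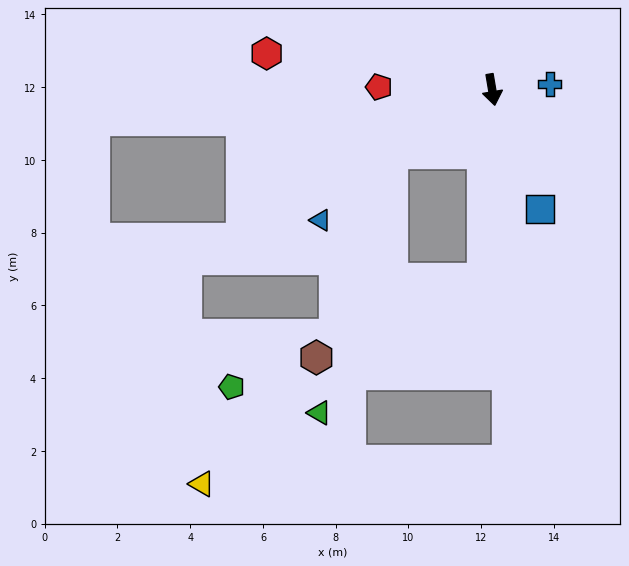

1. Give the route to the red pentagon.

turn right 101°, forward 3.1 m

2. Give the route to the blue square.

turn left 12°, forward 3.5 m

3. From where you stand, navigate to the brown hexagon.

blocked — turn right 12°, forward 5.2 m, then turn right 62°, forward 5.1 m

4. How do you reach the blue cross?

turn left 86°, forward 1.6 m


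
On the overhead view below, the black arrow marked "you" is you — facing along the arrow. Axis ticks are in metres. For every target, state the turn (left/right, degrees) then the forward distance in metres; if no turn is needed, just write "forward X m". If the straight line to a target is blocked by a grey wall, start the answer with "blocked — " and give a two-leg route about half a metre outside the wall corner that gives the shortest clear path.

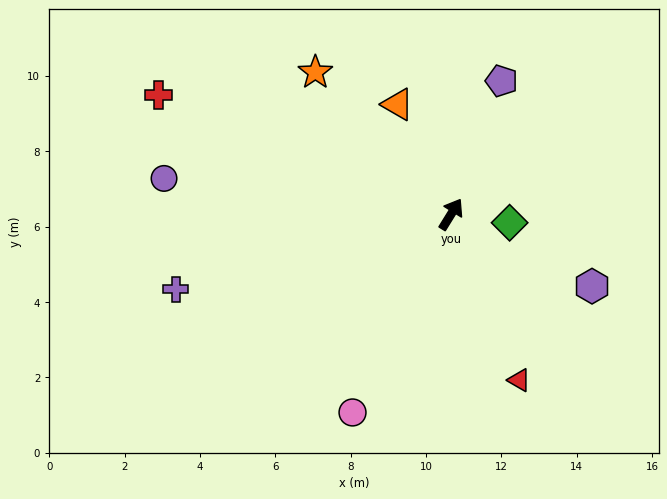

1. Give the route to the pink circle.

turn right 175°, forward 5.9 m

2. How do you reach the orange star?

turn left 75°, forward 5.2 m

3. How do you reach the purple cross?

turn left 137°, forward 7.6 m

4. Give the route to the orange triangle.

turn left 58°, forward 3.2 m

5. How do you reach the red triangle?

turn right 126°, forward 4.8 m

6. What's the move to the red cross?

turn left 100°, forward 8.4 m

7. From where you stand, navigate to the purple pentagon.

turn left 11°, forward 3.8 m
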